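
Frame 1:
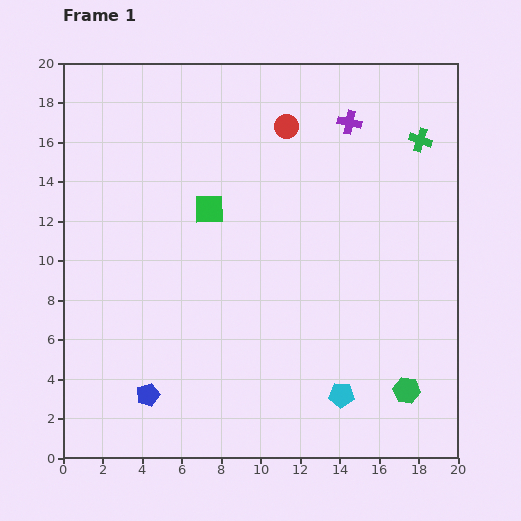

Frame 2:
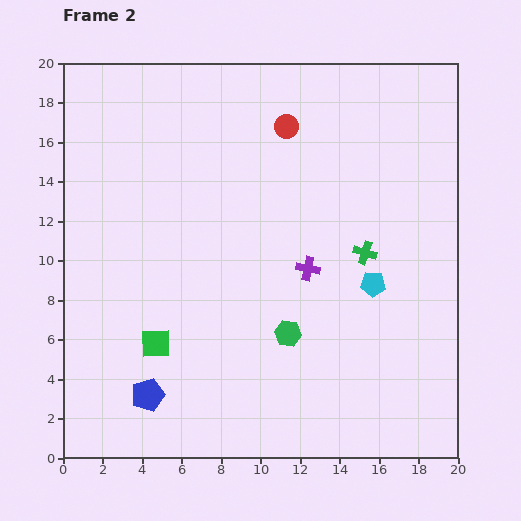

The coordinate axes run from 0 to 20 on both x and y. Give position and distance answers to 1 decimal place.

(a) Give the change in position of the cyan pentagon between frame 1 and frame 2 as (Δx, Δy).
(1.6, 5.6)

The cyan pentagon was at (14.1, 3.2) in frame 1 and (15.7, 8.8) in frame 2.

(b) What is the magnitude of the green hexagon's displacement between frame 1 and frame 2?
6.7

The green hexagon moved from (17.4, 3.4) to (11.4, 6.3), a distance of √(6.0² + 2.9²) ≈ 6.7.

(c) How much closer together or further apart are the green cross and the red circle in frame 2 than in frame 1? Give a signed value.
+0.7

Distance in frame 1: 6.8. Distance in frame 2: 7.5.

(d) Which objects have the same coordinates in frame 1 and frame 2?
the blue pentagon, the red circle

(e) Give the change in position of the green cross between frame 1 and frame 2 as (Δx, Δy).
(-2.8, -5.7)

The green cross was at (18.1, 16.1) in frame 1 and (15.3, 10.4) in frame 2.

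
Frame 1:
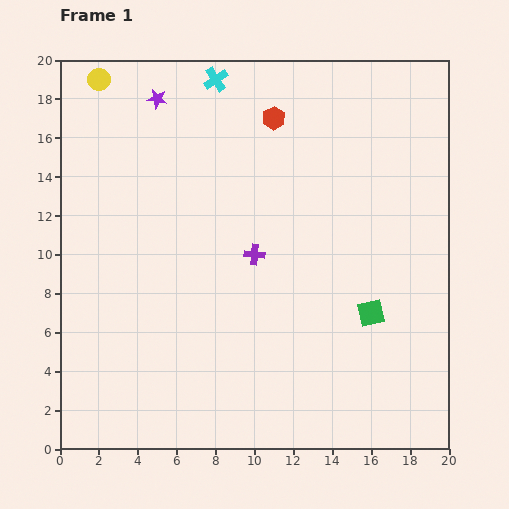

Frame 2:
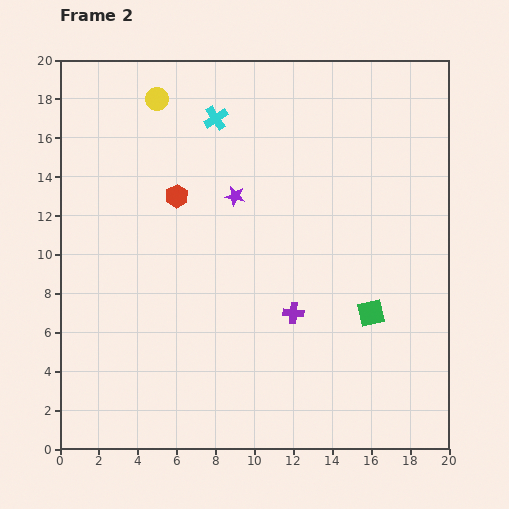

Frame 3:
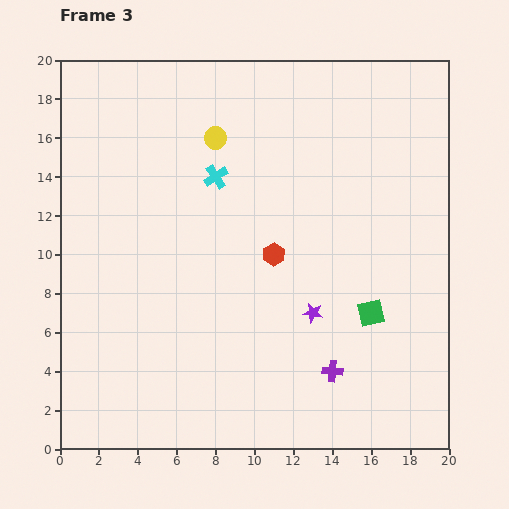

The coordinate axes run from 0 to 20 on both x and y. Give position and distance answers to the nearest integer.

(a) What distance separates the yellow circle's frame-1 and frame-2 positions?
3

The yellow circle moved from (2, 19) to (5, 18), a distance of √(3² + 1²) ≈ 3.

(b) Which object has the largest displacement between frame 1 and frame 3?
the purple star

(moved 14; next 7)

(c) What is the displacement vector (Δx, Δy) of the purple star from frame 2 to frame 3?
(4, -6)

The purple star was at (9, 13) in frame 2 and (13, 7) in frame 3.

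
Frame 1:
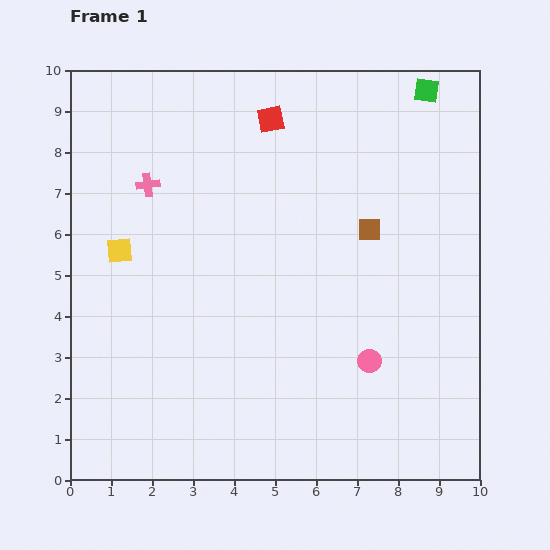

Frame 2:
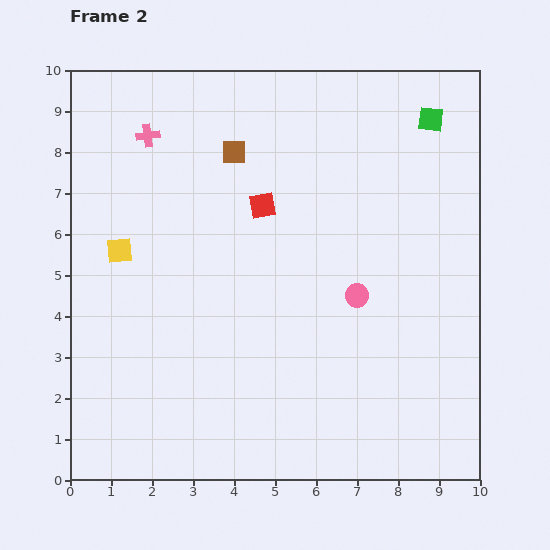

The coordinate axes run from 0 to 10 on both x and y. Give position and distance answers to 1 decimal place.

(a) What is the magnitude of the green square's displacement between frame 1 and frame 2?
0.7

The green square moved from (8.7, 9.5) to (8.8, 8.8), a distance of √(0.1² + 0.7²) ≈ 0.7.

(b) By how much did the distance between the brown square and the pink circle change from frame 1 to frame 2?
+1.4

Distance in frame 1: 3.2. Distance in frame 2: 4.6.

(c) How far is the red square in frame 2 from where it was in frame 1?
2.1

The red square moved from (4.9, 8.8) to (4.7, 6.7), a distance of √(0.2² + 2.1²) ≈ 2.1.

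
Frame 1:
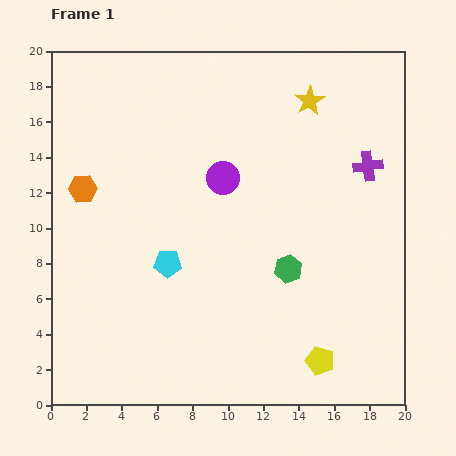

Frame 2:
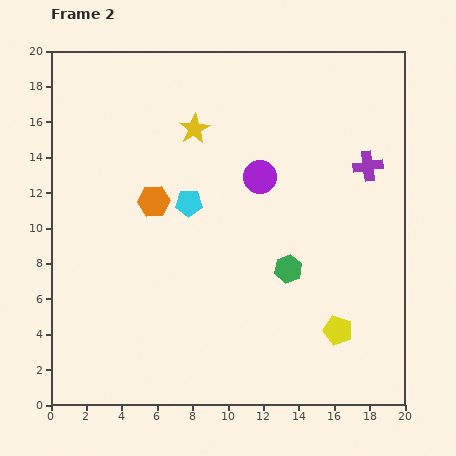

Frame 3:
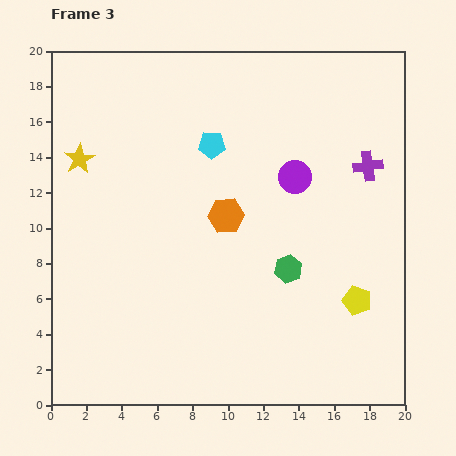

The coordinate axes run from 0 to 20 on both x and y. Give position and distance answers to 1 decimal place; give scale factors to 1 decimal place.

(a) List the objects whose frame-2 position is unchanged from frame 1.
the green hexagon, the purple cross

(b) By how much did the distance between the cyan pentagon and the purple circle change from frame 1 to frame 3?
-0.7

Distance in frame 1: 5.7. Distance in frame 3: 5.0.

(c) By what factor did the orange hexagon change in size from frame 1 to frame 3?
1.3×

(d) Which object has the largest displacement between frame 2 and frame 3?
the yellow star

(moved 6.7; next 4.2)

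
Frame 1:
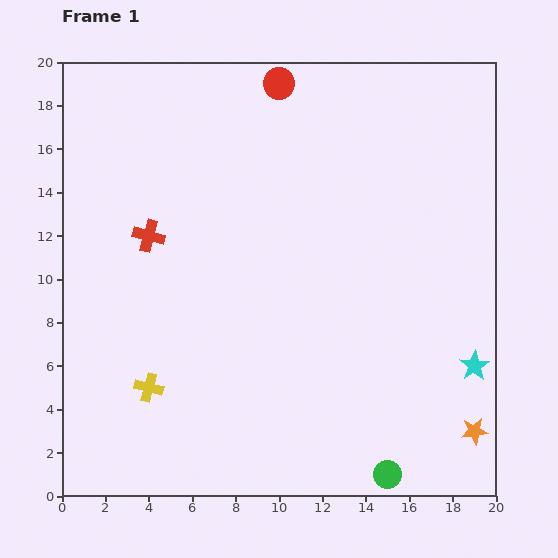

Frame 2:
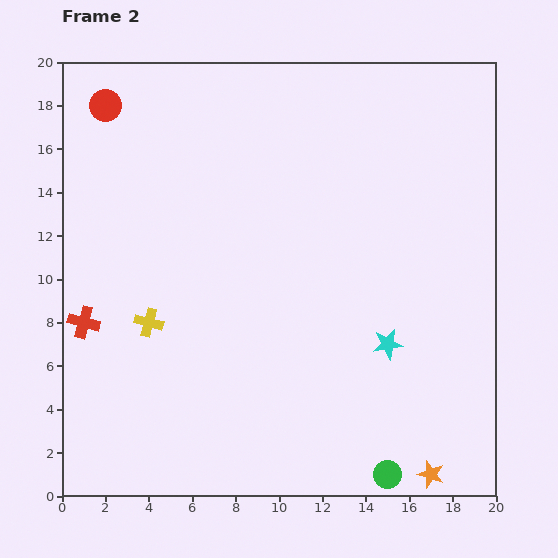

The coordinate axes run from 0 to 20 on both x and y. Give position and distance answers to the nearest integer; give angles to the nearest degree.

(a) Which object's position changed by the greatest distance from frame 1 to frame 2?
the red circle

(moved 8; next 5)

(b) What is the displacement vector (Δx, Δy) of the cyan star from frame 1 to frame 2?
(-4, 1)

The cyan star was at (19, 6) in frame 1 and (15, 7) in frame 2.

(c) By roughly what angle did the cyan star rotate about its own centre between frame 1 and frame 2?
24° clockwise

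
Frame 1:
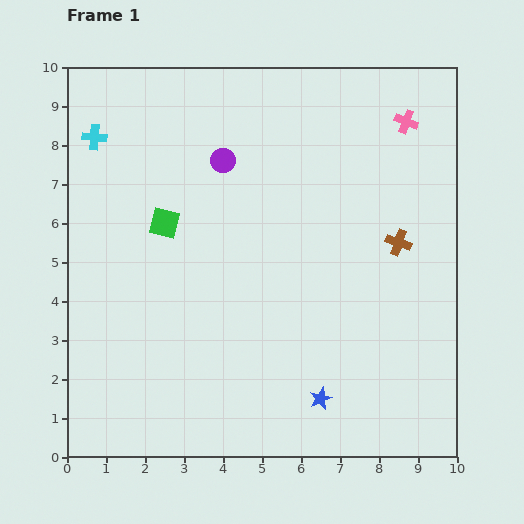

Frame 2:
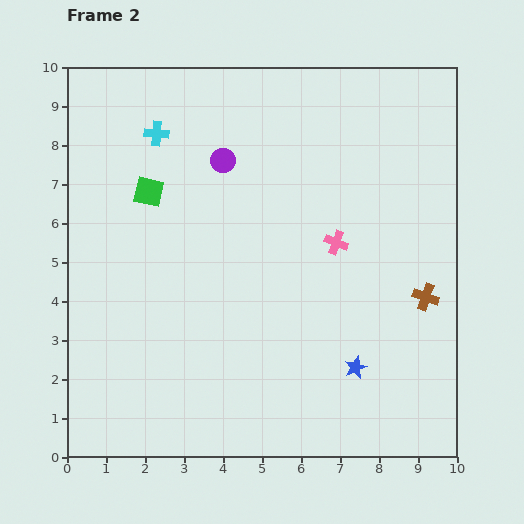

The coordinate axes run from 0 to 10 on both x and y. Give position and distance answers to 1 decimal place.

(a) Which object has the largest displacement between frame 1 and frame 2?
the pink cross

(moved 3.6; next 1.6)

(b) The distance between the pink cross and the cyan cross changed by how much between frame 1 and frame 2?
-2.6

Distance in frame 1: 8.0. Distance in frame 2: 5.4.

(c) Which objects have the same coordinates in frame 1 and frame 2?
the purple circle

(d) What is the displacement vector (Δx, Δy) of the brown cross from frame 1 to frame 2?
(0.7, -1.4)

The brown cross was at (8.5, 5.5) in frame 1 and (9.2, 4.1) in frame 2.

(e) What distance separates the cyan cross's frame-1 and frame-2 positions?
1.6

The cyan cross moved from (0.7, 8.2) to (2.3, 8.3), a distance of √(1.6² + 0.1²) ≈ 1.6.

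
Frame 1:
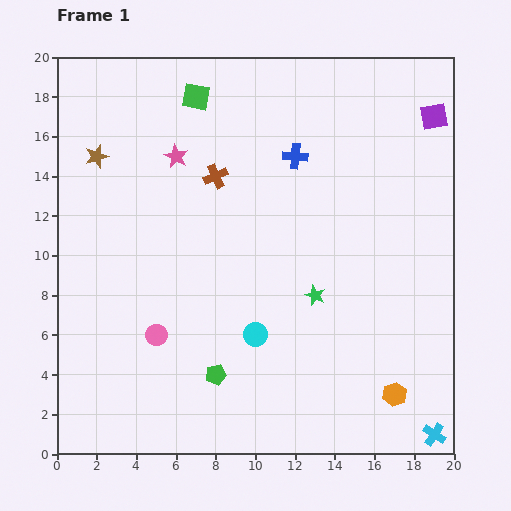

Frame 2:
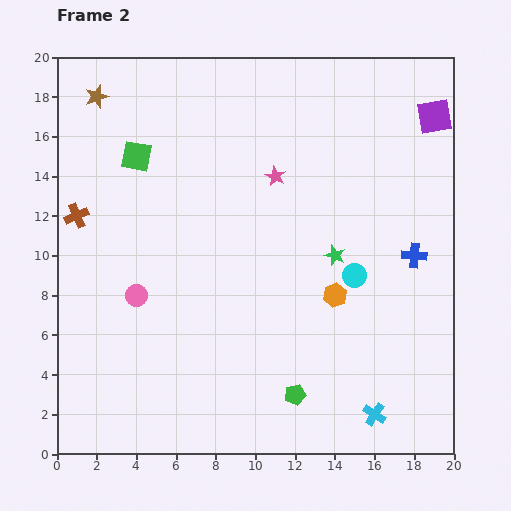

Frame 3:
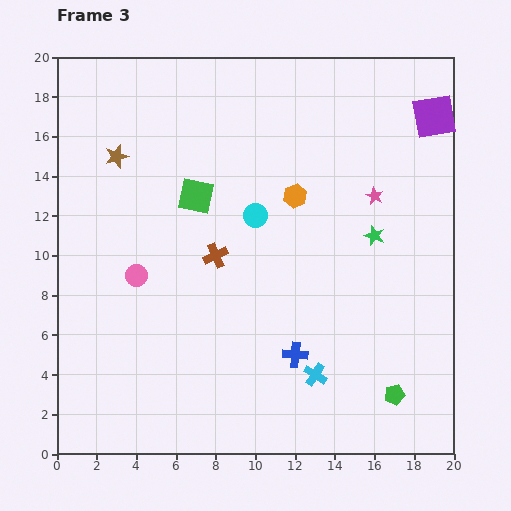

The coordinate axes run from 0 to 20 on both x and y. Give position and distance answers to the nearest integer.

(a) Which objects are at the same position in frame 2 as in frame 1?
the purple square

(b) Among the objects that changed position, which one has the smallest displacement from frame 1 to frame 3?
the brown star

(moved 1)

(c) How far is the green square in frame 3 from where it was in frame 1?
5

The green square moved from (7, 18) to (7, 13), a distance of √(0² + 5²) ≈ 5.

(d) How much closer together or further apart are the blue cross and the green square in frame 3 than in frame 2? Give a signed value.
-6

Distance in frame 2: 15. Distance in frame 3: 9.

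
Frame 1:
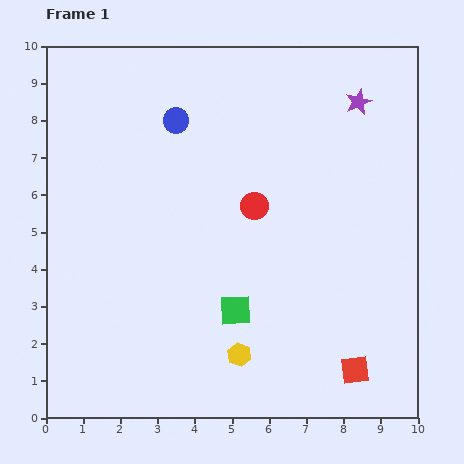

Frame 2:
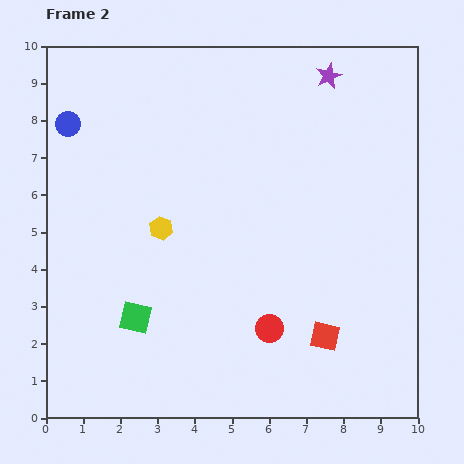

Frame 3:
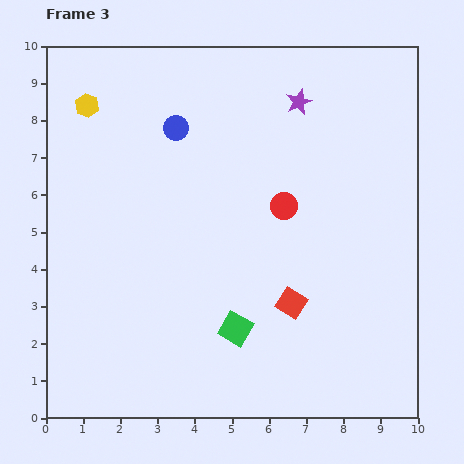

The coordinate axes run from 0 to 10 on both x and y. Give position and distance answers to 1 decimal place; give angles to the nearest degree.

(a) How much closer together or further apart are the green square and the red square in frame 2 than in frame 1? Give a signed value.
+1.5

Distance in frame 1: 3.6. Distance in frame 2: 5.1.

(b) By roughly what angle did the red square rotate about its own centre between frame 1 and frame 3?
40° clockwise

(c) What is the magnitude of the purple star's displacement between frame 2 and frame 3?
1.1

The purple star moved from (7.6, 9.2) to (6.8, 8.5), a distance of √(0.8² + 0.7²) ≈ 1.1.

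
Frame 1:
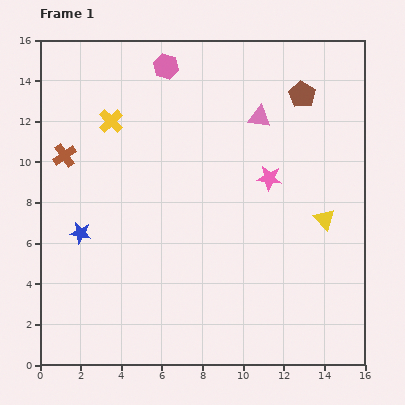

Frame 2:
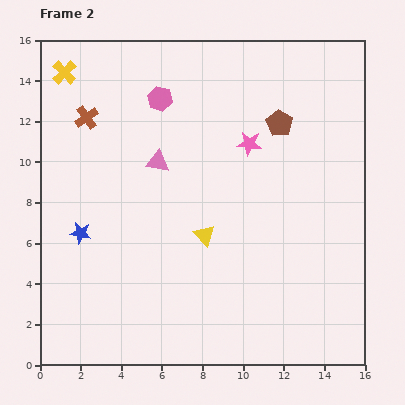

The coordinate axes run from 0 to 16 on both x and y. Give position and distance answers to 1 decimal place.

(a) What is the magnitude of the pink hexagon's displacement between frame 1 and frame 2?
1.6

The pink hexagon moved from (6.2, 14.7) to (5.9, 13.1), a distance of √(0.3² + 1.6²) ≈ 1.6.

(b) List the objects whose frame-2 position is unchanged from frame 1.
the blue star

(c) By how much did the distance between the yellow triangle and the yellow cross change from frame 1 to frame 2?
-0.9

Distance in frame 1: 11.5. Distance in frame 2: 10.6.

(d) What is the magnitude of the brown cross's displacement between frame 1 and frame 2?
2.2

The brown cross moved from (1.2, 10.3) to (2.3, 12.2), a distance of √(1.1² + 1.9²) ≈ 2.2.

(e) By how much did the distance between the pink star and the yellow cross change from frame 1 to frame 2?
+1.4

Distance in frame 1: 8.3. Distance in frame 2: 9.7.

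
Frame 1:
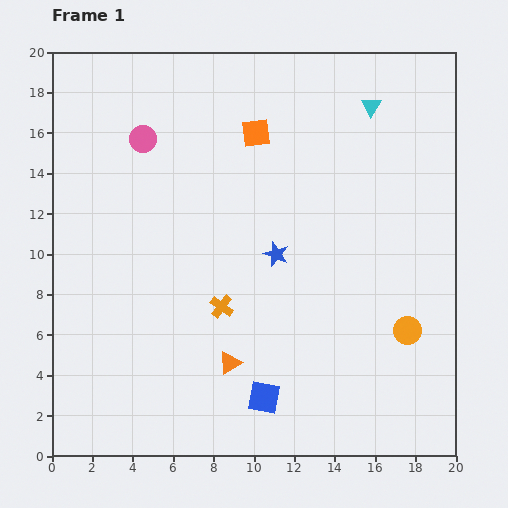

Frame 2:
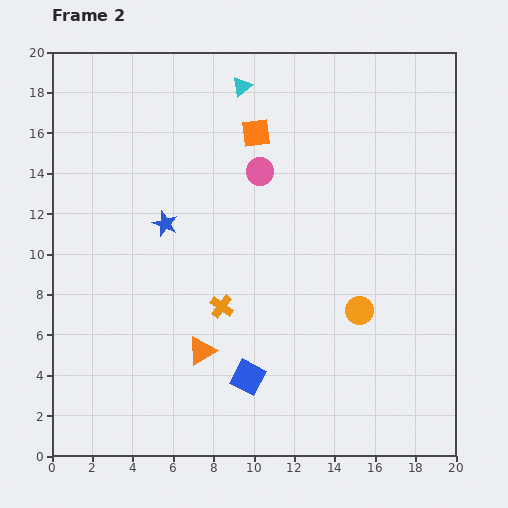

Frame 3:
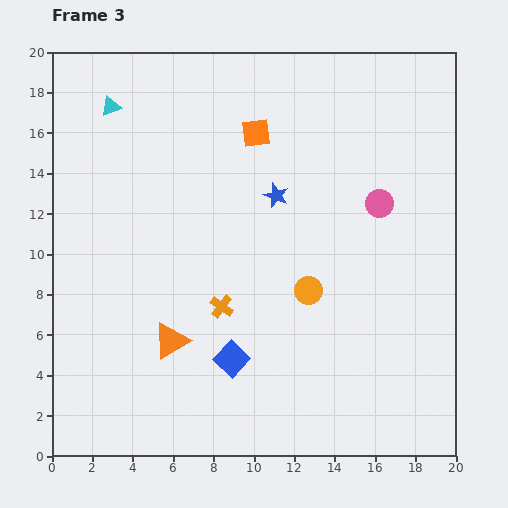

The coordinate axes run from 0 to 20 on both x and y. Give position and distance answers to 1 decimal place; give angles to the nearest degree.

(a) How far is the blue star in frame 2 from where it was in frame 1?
5.7

The blue star moved from (11.1, 10.0) to (5.6, 11.5), a distance of √(5.5² + 1.5²) ≈ 5.7.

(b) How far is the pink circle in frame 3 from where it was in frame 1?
12.1

The pink circle moved from (4.5, 15.7) to (16.2, 12.5), a distance of √(11.7² + 3.2²) ≈ 12.1.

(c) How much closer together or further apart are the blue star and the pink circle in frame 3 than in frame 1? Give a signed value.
-3.6

Distance in frame 1: 8.7. Distance in frame 3: 5.1.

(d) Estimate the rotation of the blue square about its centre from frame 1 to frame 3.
34° clockwise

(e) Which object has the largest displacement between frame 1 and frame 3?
the cyan triangle

(moved 12.9; next 12.1)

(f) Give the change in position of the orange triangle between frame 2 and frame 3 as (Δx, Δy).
(-1.5, 0.5)

The orange triangle was at (7.4, 5.2) in frame 2 and (5.9, 5.7) in frame 3.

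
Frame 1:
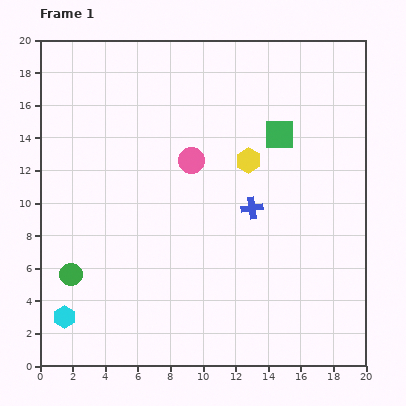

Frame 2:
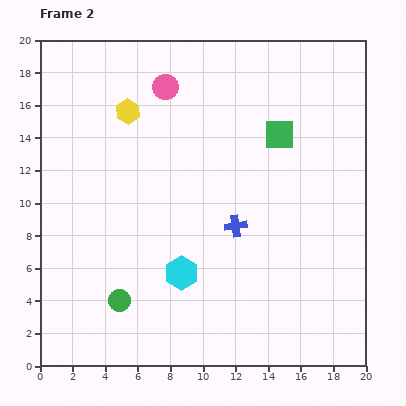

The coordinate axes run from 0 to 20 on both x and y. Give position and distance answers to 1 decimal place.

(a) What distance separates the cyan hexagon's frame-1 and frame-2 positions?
7.7

The cyan hexagon moved from (1.5, 3.0) to (8.7, 5.7), a distance of √(7.2² + 2.7²) ≈ 7.7.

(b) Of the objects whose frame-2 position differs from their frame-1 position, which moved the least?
the blue cross

(moved 1.5)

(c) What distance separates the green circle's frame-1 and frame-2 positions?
3.4

The green circle moved from (1.9, 5.6) to (4.9, 4.0), a distance of √(3.0² + 1.6²) ≈ 3.4.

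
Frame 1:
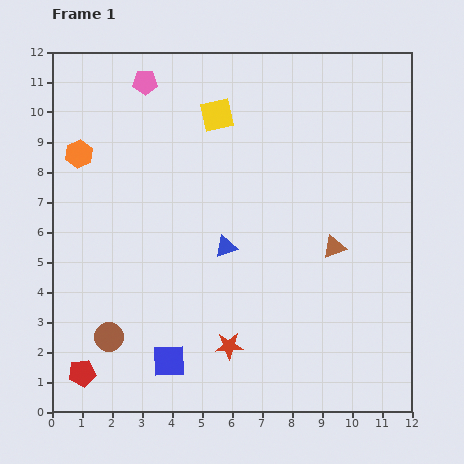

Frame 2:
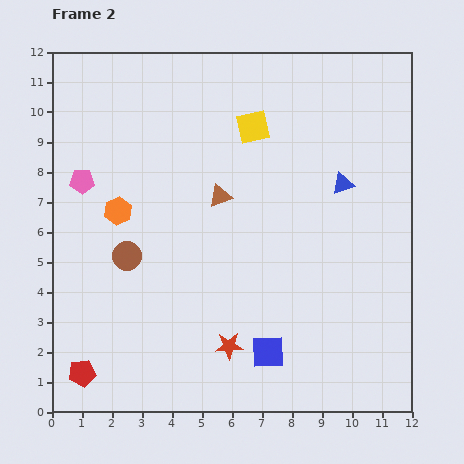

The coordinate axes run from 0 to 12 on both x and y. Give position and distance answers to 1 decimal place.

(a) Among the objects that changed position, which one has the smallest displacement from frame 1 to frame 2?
the yellow square

(moved 1.3)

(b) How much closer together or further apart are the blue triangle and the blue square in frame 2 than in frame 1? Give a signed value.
+1.9

Distance in frame 1: 4.2. Distance in frame 2: 6.1.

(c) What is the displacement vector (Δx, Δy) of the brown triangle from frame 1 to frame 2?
(-3.8, 1.7)

The brown triangle was at (9.4, 5.5) in frame 1 and (5.6, 7.2) in frame 2.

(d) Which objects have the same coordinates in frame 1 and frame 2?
the red star, the red pentagon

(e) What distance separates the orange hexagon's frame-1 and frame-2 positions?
2.3

The orange hexagon moved from (0.9, 8.6) to (2.2, 6.7), a distance of √(1.3² + 1.9²) ≈ 2.3.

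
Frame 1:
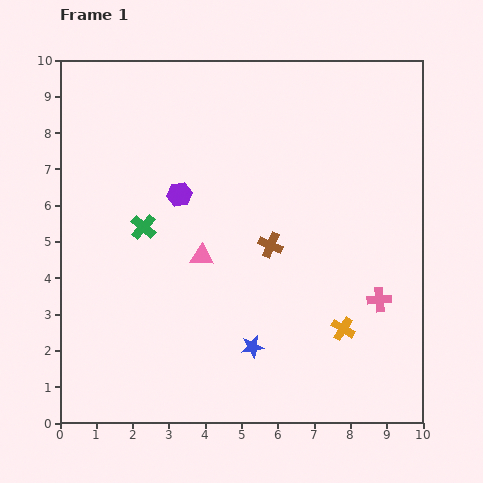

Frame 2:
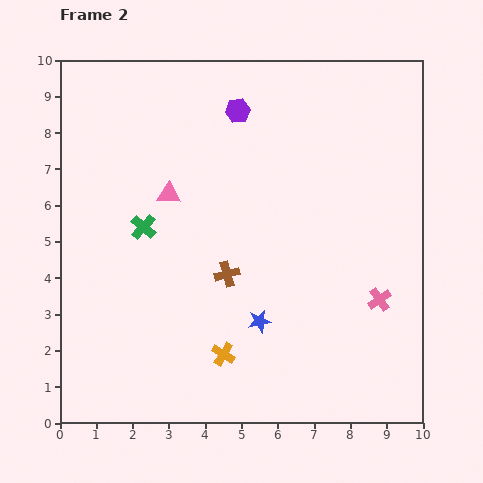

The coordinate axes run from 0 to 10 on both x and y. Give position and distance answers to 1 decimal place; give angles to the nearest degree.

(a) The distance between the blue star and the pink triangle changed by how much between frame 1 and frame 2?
+1.4

Distance in frame 1: 2.9. Distance in frame 2: 4.3.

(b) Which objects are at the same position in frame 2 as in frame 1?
the pink cross, the green cross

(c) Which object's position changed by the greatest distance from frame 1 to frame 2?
the orange cross

(moved 3.4; next 2.8)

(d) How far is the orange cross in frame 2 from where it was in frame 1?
3.4

The orange cross moved from (7.8, 2.6) to (4.5, 1.9), a distance of √(3.3² + 0.7²) ≈ 3.4.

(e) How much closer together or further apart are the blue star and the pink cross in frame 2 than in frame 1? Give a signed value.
-0.3

Distance in frame 1: 3.7. Distance in frame 2: 3.4.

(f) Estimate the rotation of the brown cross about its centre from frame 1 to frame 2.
39° counter-clockwise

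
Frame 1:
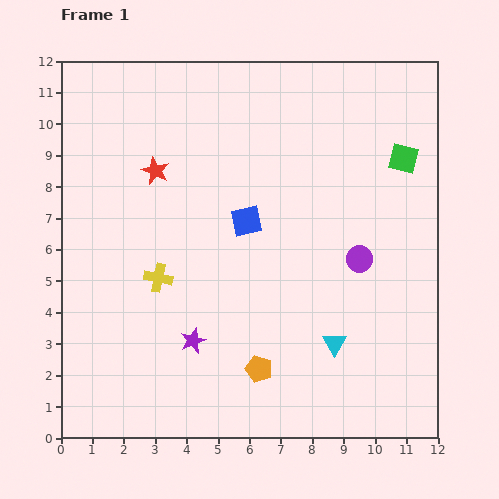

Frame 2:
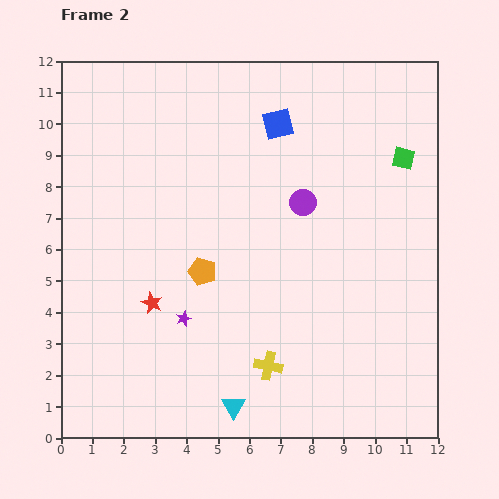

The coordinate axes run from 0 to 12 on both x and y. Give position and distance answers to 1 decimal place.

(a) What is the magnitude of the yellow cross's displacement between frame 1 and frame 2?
4.5

The yellow cross moved from (3.1, 5.1) to (6.6, 2.3), a distance of √(3.5² + 2.8²) ≈ 4.5.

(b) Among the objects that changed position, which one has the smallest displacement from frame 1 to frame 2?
the purple star

(moved 0.8)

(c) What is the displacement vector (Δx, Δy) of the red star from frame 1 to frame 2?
(-0.1, -4.2)

The red star was at (3.0, 8.5) in frame 1 and (2.9, 4.3) in frame 2.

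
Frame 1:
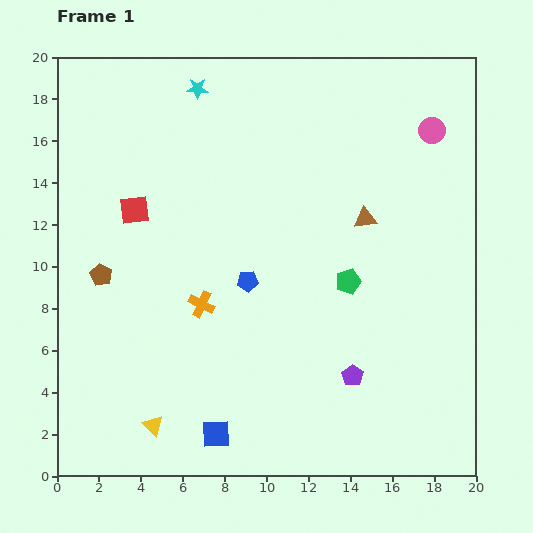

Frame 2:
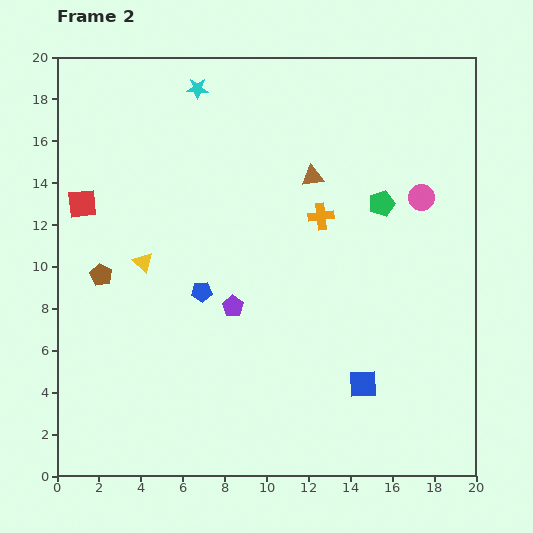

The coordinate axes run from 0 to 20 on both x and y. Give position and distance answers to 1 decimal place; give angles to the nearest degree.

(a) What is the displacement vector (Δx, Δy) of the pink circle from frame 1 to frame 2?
(-0.5, -3.2)

The pink circle was at (17.9, 16.5) in frame 1 and (17.4, 13.3) in frame 2.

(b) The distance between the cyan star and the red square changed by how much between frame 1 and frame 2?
+1.3

Distance in frame 1: 6.5. Distance in frame 2: 7.8.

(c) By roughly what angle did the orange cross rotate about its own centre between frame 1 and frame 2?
33° counter-clockwise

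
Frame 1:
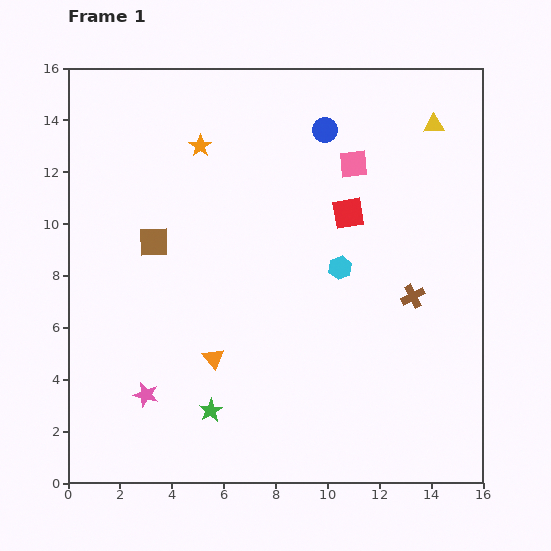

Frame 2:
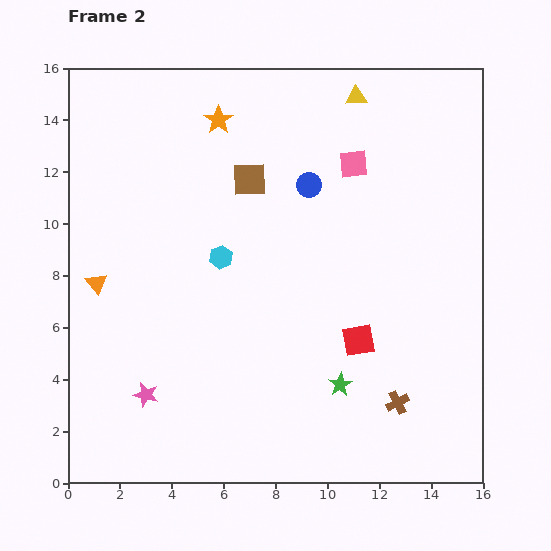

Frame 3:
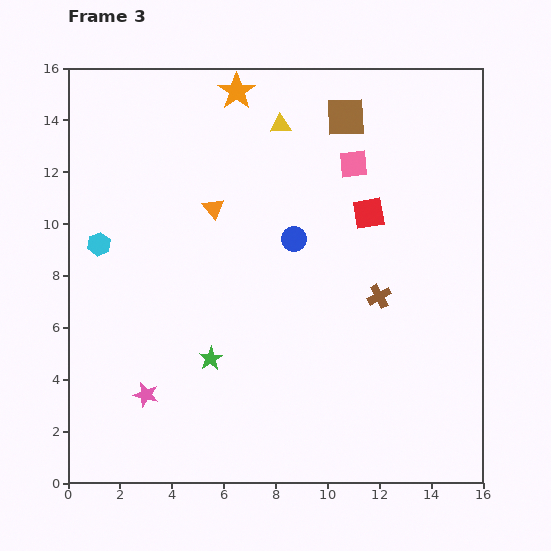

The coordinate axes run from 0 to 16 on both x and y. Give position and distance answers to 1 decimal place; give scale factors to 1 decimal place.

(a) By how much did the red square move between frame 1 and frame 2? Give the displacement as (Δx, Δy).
(0.4, -4.9)

The red square was at (10.8, 10.4) in frame 1 and (11.2, 5.5) in frame 2.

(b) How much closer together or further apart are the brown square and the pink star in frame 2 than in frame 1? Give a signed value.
+3.3

Distance in frame 1: 5.9. Distance in frame 2: 9.2.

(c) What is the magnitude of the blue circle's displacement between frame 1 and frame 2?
2.2

The blue circle moved from (9.9, 13.6) to (9.3, 11.5), a distance of √(0.6² + 2.1²) ≈ 2.2.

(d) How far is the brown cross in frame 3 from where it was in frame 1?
1.3

The brown cross moved from (13.3, 7.2) to (12.0, 7.2), a distance of √(1.3² + 0.0²) ≈ 1.3.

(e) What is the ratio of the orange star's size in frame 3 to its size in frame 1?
1.6×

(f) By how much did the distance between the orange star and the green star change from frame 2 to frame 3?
-0.9

Distance in frame 2: 11.2. Distance in frame 3: 10.3.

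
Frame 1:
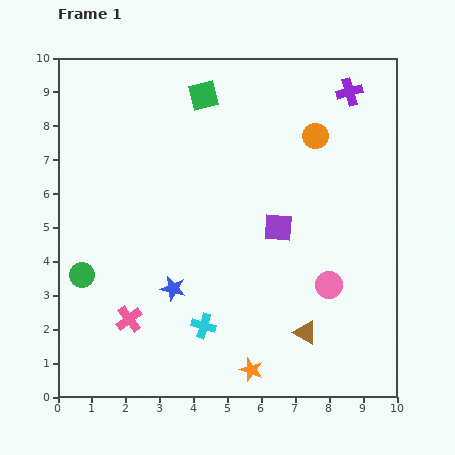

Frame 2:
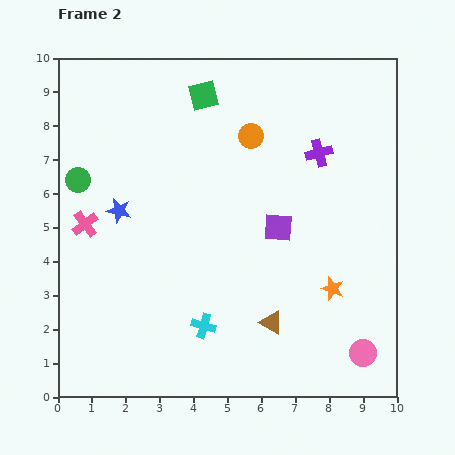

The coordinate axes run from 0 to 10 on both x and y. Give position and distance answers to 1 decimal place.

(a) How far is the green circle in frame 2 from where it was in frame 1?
2.8

The green circle moved from (0.7, 3.6) to (0.6, 6.4), a distance of √(0.1² + 2.8²) ≈ 2.8.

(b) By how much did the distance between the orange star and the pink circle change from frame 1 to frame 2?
-1.3

Distance in frame 1: 3.4. Distance in frame 2: 2.1.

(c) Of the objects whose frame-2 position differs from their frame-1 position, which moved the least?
the brown triangle

(moved 1.0)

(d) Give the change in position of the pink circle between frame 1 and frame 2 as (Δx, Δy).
(1.0, -2.0)

The pink circle was at (8.0, 3.3) in frame 1 and (9.0, 1.3) in frame 2.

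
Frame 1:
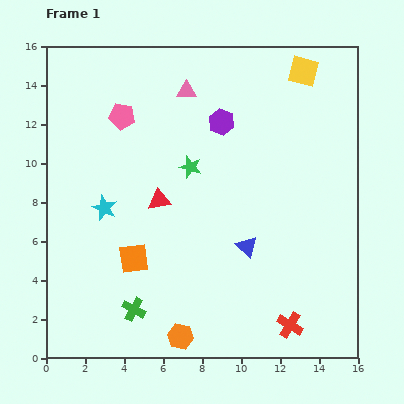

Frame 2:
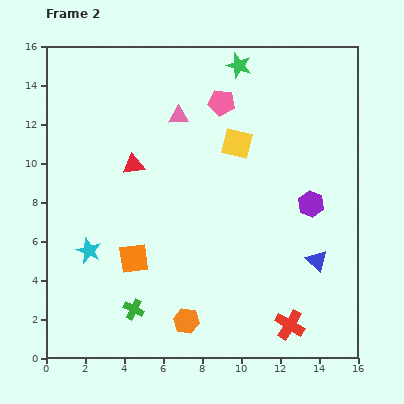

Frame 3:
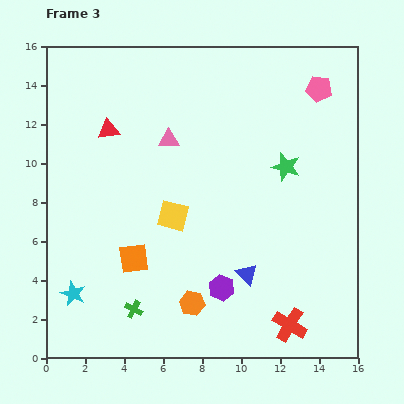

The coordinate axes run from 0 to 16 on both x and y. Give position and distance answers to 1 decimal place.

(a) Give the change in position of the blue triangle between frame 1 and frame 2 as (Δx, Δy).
(3.6, -0.7)

The blue triangle was at (10.3, 5.7) in frame 1 and (13.9, 5.0) in frame 2.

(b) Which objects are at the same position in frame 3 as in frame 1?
the green cross, the red cross, the orange square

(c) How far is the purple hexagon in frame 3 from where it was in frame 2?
6.3

The purple hexagon moved from (13.6, 7.9) to (9.0, 3.6), a distance of √(4.6² + 4.3²) ≈ 6.3.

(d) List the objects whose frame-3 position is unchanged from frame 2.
the green cross, the red cross, the orange square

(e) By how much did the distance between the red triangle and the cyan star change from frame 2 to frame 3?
+3.6

Distance in frame 2: 5.0. Distance in frame 3: 8.6.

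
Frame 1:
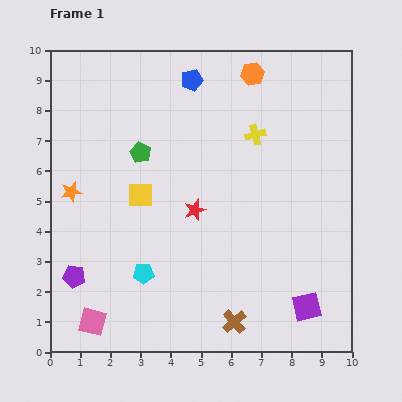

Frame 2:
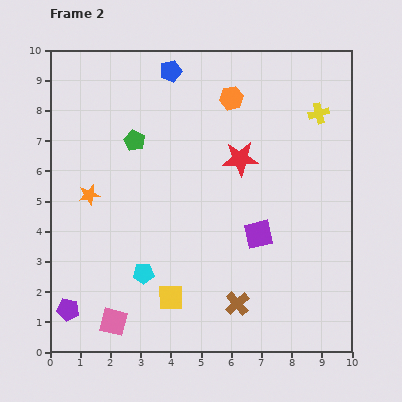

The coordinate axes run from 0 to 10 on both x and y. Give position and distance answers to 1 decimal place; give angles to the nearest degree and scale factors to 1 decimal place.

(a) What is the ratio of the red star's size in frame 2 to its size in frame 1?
1.7×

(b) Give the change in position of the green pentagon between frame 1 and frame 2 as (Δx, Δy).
(-0.2, 0.4)

The green pentagon was at (3.0, 6.6) in frame 1 and (2.8, 7.0) in frame 2.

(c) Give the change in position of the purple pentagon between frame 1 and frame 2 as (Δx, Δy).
(-0.2, -1.1)

The purple pentagon was at (0.8, 2.5) in frame 1 and (0.6, 1.4) in frame 2.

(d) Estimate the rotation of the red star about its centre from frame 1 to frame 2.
17° clockwise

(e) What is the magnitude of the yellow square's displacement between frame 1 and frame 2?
3.5

The yellow square moved from (3.0, 5.2) to (4.0, 1.8), a distance of √(1.0² + 3.4²) ≈ 3.5.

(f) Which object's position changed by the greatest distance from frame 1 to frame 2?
the yellow square

(moved 3.5; next 2.9)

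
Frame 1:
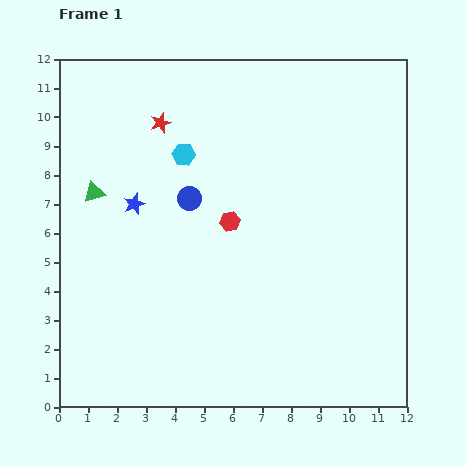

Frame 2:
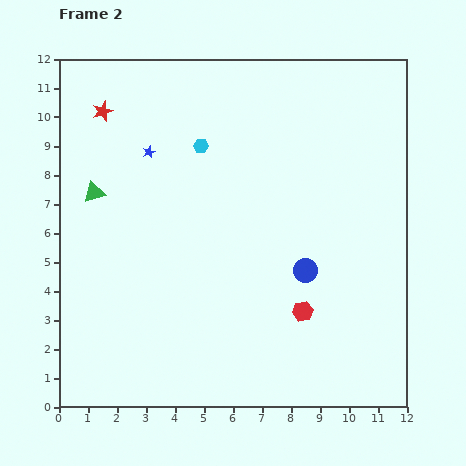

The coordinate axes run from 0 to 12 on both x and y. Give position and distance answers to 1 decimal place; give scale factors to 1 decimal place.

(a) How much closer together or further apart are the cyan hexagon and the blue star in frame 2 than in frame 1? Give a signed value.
-0.6

Distance in frame 1: 2.4. Distance in frame 2: 1.8.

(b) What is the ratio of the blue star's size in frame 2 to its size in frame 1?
0.6×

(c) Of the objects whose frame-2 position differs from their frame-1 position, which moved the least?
the cyan hexagon

(moved 0.7)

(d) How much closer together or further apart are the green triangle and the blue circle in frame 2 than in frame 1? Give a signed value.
+4.5

Distance in frame 1: 3.3. Distance in frame 2: 7.8.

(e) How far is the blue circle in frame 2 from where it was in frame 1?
4.7

The blue circle moved from (4.5, 7.2) to (8.5, 4.7), a distance of √(4.0² + 2.5²) ≈ 4.7.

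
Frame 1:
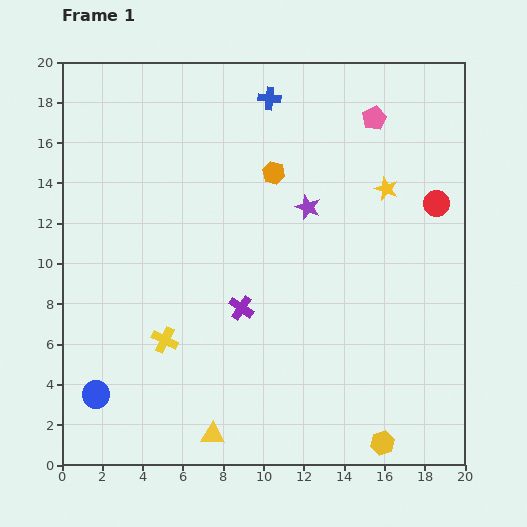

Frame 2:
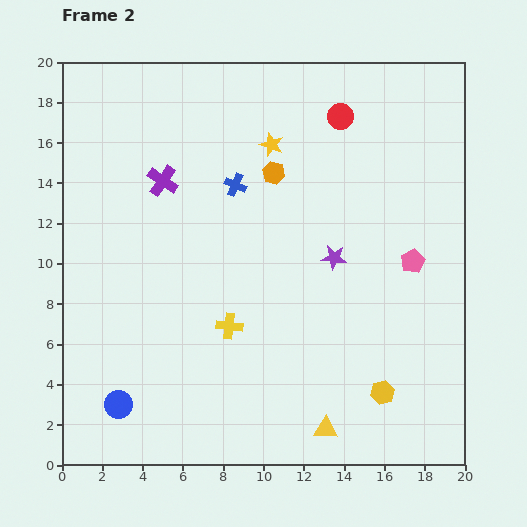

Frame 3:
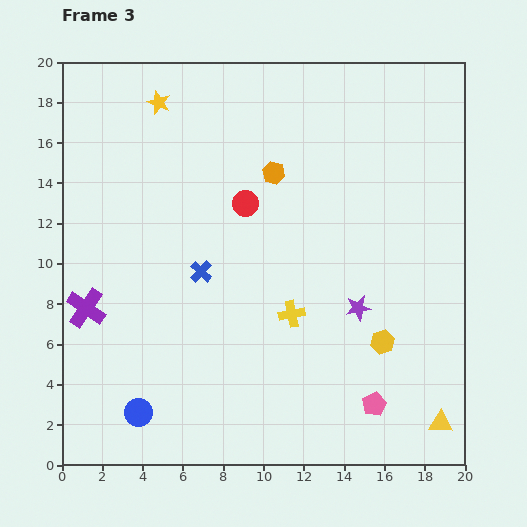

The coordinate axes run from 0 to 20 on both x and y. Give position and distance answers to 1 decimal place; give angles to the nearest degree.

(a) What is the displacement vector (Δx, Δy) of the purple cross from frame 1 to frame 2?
(-3.9, 6.3)

The purple cross was at (8.9, 7.8) in frame 1 and (5.0, 14.1) in frame 2.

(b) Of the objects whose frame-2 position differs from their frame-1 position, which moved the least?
the blue circle

(moved 1.2)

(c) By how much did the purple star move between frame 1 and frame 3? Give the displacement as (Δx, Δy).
(2.5, -5.0)

The purple star was at (12.2, 12.8) in frame 1 and (14.7, 7.8) in frame 3.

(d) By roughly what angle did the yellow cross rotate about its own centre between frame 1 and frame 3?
37° counter-clockwise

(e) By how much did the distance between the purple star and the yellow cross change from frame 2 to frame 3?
-2.9

Distance in frame 2: 6.2. Distance in frame 3: 3.3.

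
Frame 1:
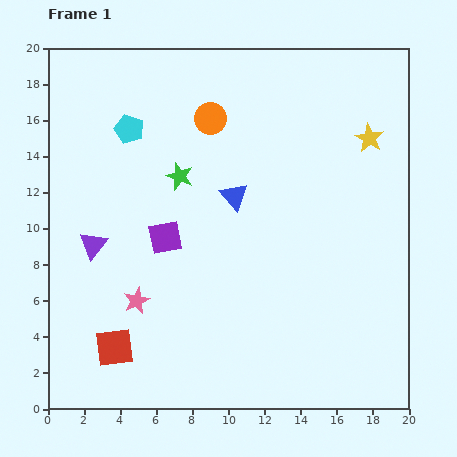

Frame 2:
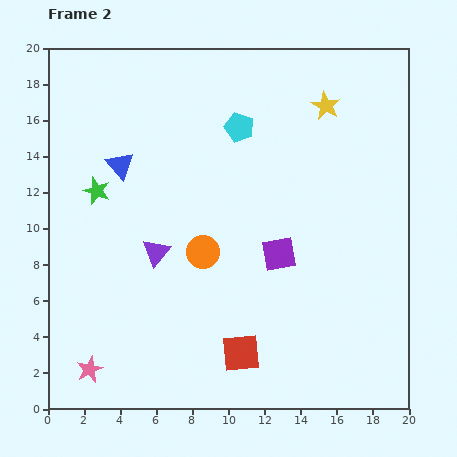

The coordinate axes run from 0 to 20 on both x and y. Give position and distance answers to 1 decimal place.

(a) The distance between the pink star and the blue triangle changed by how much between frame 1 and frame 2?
+3.5

Distance in frame 1: 7.9. Distance in frame 2: 11.4.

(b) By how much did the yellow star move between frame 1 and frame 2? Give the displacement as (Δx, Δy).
(-2.4, 1.8)

The yellow star was at (17.8, 15.0) in frame 1 and (15.4, 16.8) in frame 2.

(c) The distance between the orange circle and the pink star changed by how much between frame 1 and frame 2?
-1.8

Distance in frame 1: 10.9. Distance in frame 2: 9.1.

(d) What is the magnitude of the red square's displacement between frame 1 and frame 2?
7.0

The red square moved from (3.7, 3.4) to (10.7, 3.1), a distance of √(7.0² + 0.3²) ≈ 7.0.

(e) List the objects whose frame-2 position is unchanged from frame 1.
none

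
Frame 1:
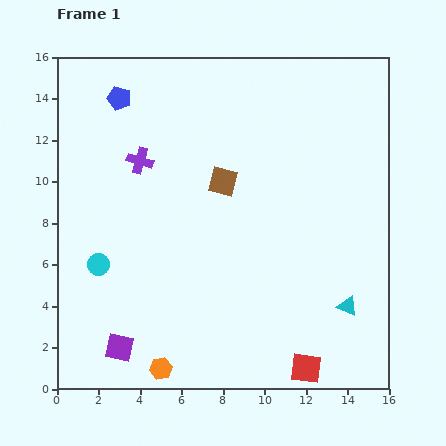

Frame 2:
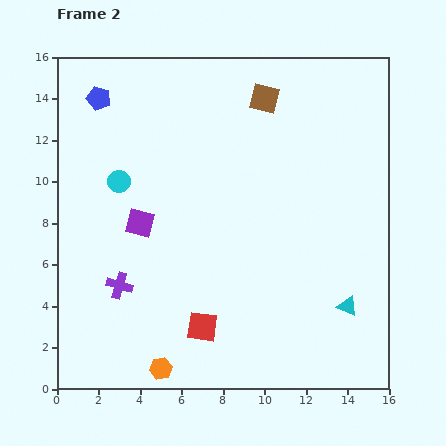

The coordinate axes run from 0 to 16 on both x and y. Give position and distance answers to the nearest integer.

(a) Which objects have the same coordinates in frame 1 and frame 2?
the cyan triangle, the orange hexagon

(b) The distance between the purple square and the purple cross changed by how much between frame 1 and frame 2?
-6

Distance in frame 1: 9. Distance in frame 2: 3.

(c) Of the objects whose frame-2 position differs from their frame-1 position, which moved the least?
the blue pentagon

(moved 1)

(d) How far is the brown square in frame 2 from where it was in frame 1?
4

The brown square moved from (8, 10) to (10, 14), a distance of √(2² + 4²) ≈ 4.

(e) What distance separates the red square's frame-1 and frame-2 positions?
5

The red square moved from (12, 1) to (7, 3), a distance of √(5² + 2²) ≈ 5.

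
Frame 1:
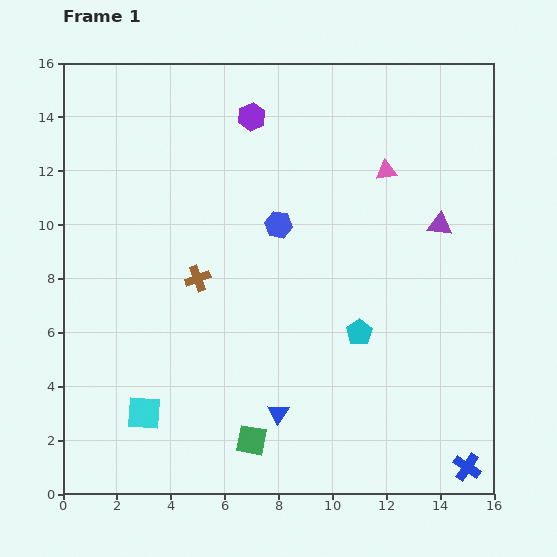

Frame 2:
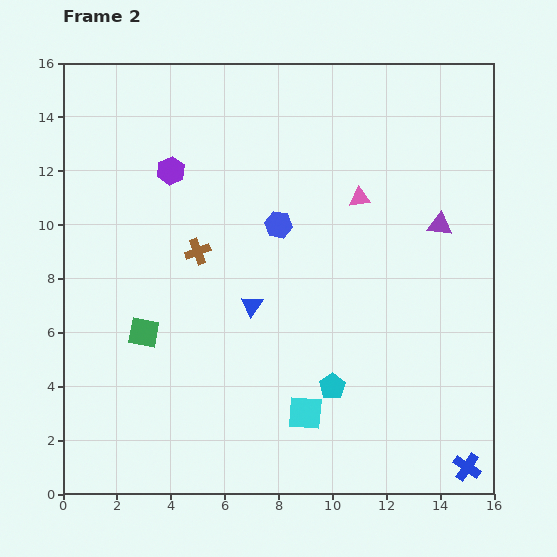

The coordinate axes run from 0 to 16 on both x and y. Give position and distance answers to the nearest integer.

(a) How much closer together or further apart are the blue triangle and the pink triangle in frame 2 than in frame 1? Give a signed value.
-4

Distance in frame 1: 10. Distance in frame 2: 6.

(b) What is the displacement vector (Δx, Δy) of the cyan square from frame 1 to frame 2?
(6, 0)

The cyan square was at (3, 3) in frame 1 and (9, 3) in frame 2.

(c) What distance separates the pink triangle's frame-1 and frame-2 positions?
1

The pink triangle moved from (12, 12) to (11, 11), a distance of √(1² + 1²) ≈ 1.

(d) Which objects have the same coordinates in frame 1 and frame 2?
the blue hexagon, the blue cross, the purple triangle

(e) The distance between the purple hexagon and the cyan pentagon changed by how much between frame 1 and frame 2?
+1

Distance in frame 1: 9. Distance in frame 2: 10.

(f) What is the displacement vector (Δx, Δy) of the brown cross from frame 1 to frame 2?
(0, 1)

The brown cross was at (5, 8) in frame 1 and (5, 9) in frame 2.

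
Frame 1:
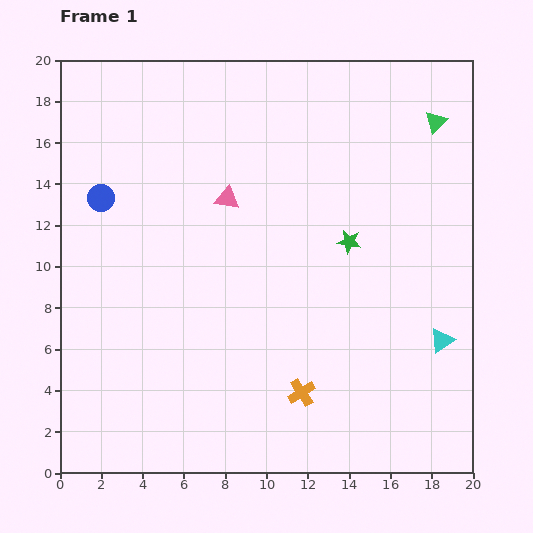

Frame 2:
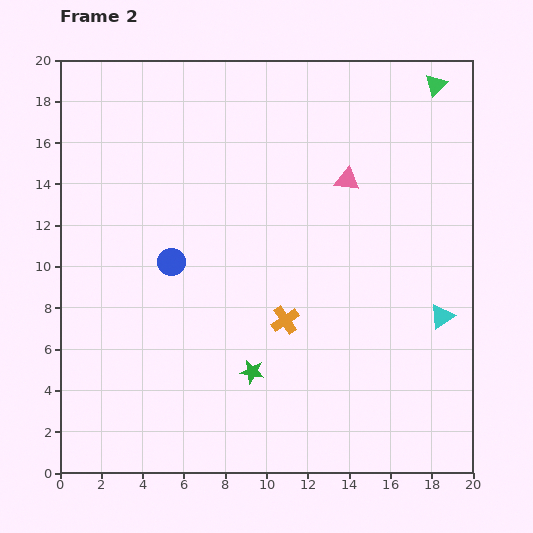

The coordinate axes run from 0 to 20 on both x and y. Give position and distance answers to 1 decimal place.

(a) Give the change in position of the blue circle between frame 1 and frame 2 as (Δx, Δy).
(3.4, -3.1)

The blue circle was at (2.0, 13.3) in frame 1 and (5.4, 10.2) in frame 2.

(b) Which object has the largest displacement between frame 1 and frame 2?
the green star

(moved 7.9; next 5.9)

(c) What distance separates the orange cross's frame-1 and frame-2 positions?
3.6

The orange cross moved from (11.7, 3.9) to (10.9, 7.4), a distance of √(0.8² + 3.5²) ≈ 3.6.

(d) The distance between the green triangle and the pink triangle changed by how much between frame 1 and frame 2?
-4.5

Distance in frame 1: 10.8. Distance in frame 2: 6.3.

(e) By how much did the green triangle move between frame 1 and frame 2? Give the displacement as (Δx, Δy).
(0.0, 1.8)

The green triangle was at (18.2, 17.0) in frame 1 and (18.2, 18.8) in frame 2.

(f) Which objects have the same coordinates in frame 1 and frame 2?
none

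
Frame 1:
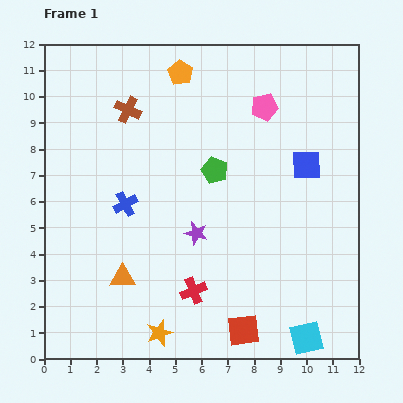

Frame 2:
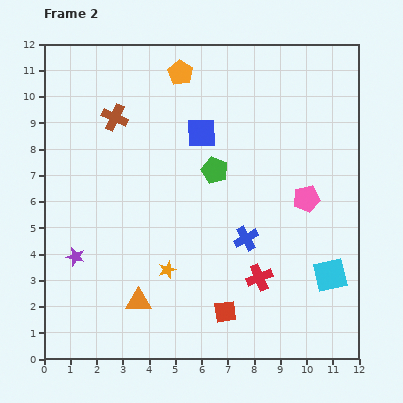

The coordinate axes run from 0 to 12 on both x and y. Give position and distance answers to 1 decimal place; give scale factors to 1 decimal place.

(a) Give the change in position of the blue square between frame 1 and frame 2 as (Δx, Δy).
(-4.0, 1.2)

The blue square was at (10.0, 7.4) in frame 1 and (6.0, 8.6) in frame 2.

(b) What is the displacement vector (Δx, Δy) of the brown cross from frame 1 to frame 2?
(-0.5, -0.3)

The brown cross was at (3.2, 9.5) in frame 1 and (2.7, 9.2) in frame 2.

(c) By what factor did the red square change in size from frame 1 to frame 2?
0.7×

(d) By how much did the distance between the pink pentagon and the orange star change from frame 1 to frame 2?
-3.6

Distance in frame 1: 9.5. Distance in frame 2: 5.9.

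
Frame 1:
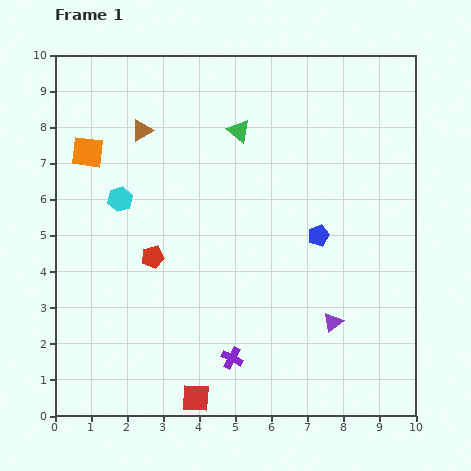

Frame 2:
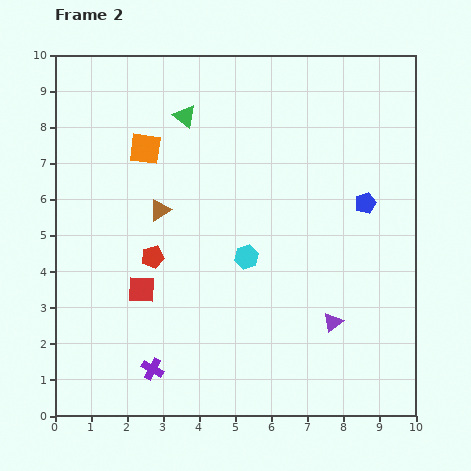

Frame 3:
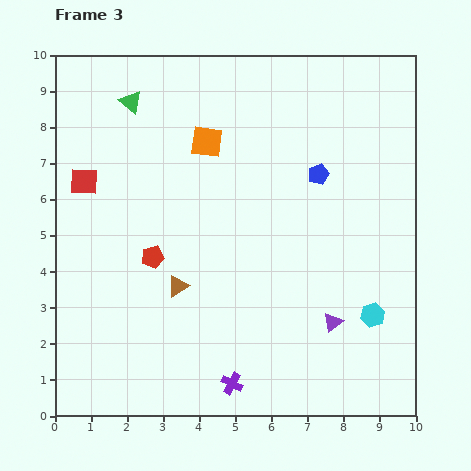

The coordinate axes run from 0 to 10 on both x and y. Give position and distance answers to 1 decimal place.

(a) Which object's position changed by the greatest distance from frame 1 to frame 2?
the cyan hexagon

(moved 3.8; next 3.4)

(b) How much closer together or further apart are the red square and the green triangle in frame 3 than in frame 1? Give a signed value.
-4.9

Distance in frame 1: 7.5. Distance in frame 3: 2.6.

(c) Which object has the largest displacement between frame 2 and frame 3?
the cyan hexagon

(moved 3.8; next 3.4)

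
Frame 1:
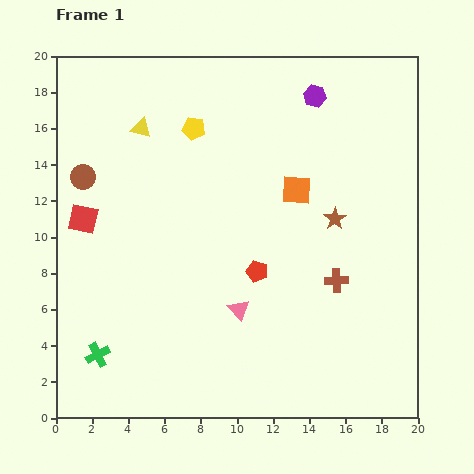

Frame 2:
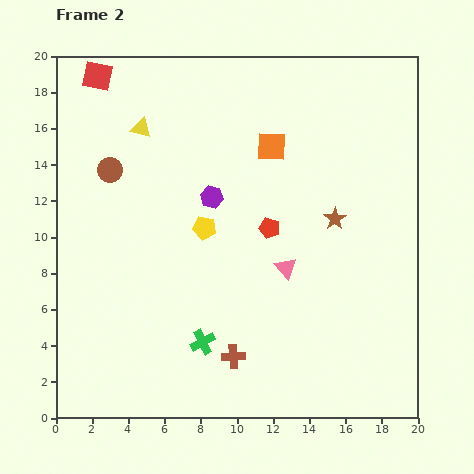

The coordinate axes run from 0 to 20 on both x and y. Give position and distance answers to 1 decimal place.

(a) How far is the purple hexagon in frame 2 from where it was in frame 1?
8.0

The purple hexagon moved from (14.3, 17.8) to (8.6, 12.2), a distance of √(5.7² + 5.6²) ≈ 8.0.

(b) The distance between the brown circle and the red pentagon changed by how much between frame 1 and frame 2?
-1.5

Distance in frame 1: 10.9. Distance in frame 2: 9.4.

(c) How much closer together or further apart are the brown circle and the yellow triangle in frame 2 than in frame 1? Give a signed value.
-1.3

Distance in frame 1: 4.2. Distance in frame 2: 2.9.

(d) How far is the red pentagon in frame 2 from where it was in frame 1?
2.5

The red pentagon moved from (11.1, 8.1) to (11.8, 10.5), a distance of √(0.7² + 2.4²) ≈ 2.5.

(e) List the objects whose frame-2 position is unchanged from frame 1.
the yellow triangle, the brown star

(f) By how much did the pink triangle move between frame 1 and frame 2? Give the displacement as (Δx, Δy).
(2.6, 2.3)

The pink triangle was at (10.1, 6.0) in frame 1 and (12.7, 8.3) in frame 2.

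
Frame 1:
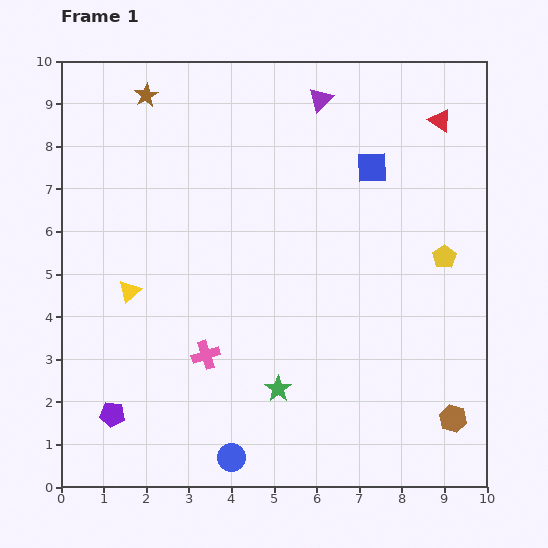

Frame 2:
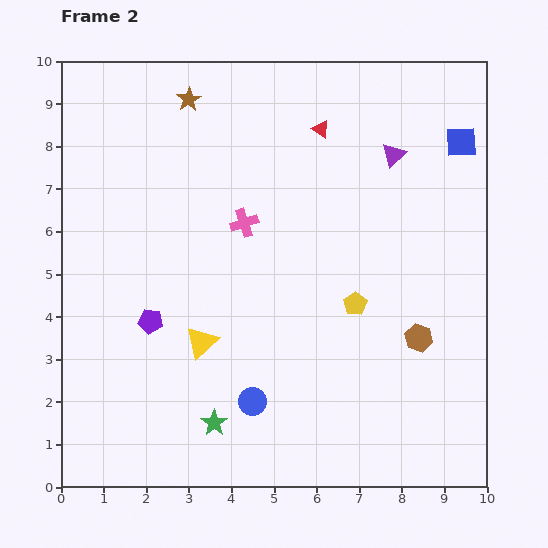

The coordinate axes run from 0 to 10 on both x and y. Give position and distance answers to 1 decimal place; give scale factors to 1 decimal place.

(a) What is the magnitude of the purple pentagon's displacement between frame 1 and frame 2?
2.4

The purple pentagon moved from (1.2, 1.7) to (2.1, 3.9), a distance of √(0.9² + 2.2²) ≈ 2.4.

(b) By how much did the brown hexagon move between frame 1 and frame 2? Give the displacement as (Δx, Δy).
(-0.8, 1.9)

The brown hexagon was at (9.2, 1.6) in frame 1 and (8.4, 3.5) in frame 2.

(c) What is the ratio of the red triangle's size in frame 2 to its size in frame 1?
0.8×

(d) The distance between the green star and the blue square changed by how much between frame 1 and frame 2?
+3.2

Distance in frame 1: 5.6. Distance in frame 2: 8.8.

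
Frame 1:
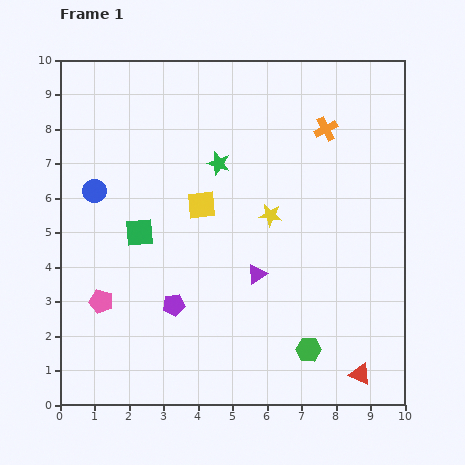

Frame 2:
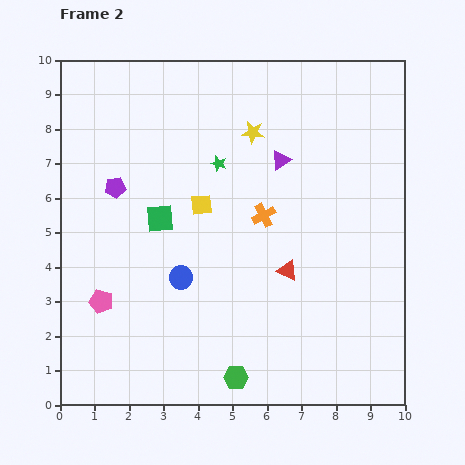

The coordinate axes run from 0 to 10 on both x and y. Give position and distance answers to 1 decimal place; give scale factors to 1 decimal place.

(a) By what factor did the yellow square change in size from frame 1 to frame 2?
0.7×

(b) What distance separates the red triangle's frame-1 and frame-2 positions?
3.7

The red triangle moved from (8.7, 0.9) to (6.6, 3.9), a distance of √(2.1² + 3.0²) ≈ 3.7.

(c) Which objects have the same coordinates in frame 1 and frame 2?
the pink pentagon, the green star, the yellow square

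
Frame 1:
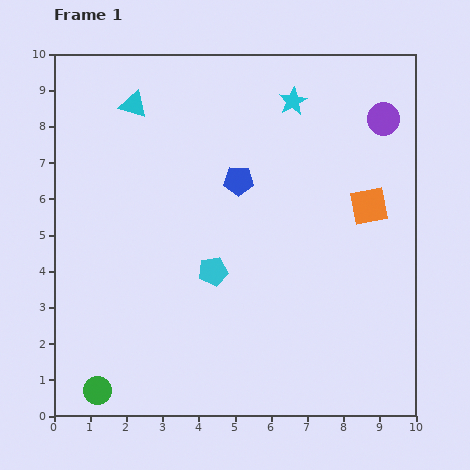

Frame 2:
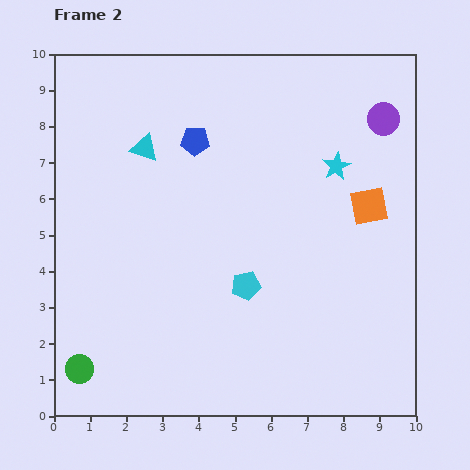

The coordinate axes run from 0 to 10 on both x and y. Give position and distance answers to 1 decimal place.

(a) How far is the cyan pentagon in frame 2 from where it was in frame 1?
1.0

The cyan pentagon moved from (4.4, 4.0) to (5.3, 3.6), a distance of √(0.9² + 0.4²) ≈ 1.0.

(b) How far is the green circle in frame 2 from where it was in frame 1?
0.8

The green circle moved from (1.2, 0.7) to (0.7, 1.3), a distance of √(0.5² + 0.6²) ≈ 0.8.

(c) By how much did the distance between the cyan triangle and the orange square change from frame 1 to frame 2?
-0.7

Distance in frame 1: 7.1. Distance in frame 2: 6.4.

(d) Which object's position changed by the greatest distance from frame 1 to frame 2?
the cyan star

(moved 2.2; next 1.6)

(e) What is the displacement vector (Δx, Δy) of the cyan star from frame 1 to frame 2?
(1.2, -1.8)

The cyan star was at (6.6, 8.7) in frame 1 and (7.8, 6.9) in frame 2.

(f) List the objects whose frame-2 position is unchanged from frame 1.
the purple circle, the orange square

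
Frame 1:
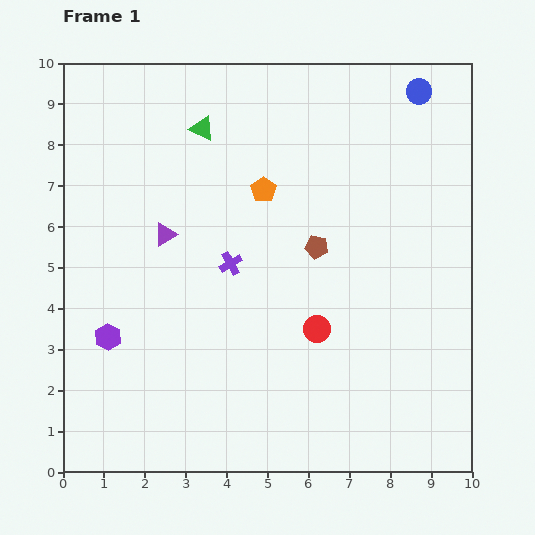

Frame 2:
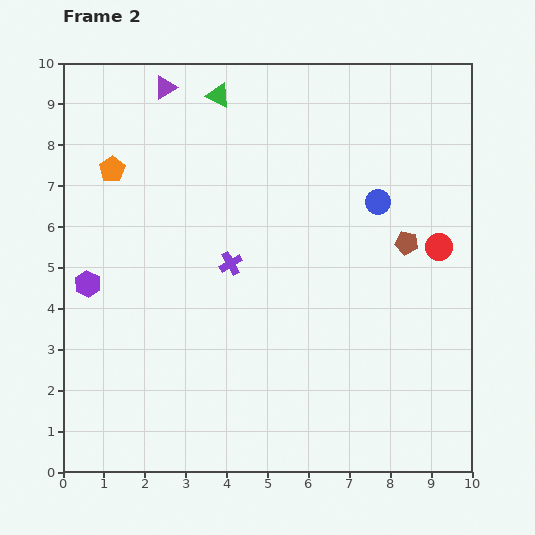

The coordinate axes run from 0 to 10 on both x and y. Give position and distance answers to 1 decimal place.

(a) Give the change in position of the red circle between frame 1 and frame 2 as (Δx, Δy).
(3.0, 2.0)

The red circle was at (6.2, 3.5) in frame 1 and (9.2, 5.5) in frame 2.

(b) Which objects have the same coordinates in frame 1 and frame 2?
the purple cross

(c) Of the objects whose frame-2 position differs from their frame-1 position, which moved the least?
the green triangle

(moved 0.9)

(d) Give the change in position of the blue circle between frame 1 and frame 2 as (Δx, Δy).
(-1.0, -2.7)

The blue circle was at (8.7, 9.3) in frame 1 and (7.7, 6.6) in frame 2.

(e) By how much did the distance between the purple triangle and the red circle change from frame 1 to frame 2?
+3.4

Distance in frame 1: 4.4. Distance in frame 2: 7.8.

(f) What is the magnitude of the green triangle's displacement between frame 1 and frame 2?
0.9

The green triangle moved from (3.4, 8.4) to (3.8, 9.2), a distance of √(0.4² + 0.8²) ≈ 0.9.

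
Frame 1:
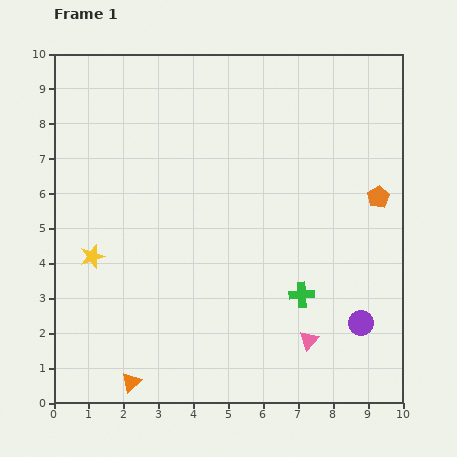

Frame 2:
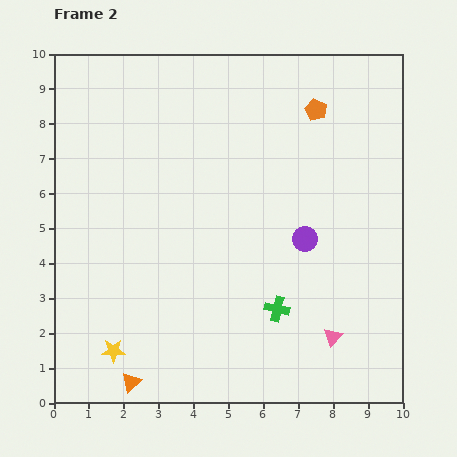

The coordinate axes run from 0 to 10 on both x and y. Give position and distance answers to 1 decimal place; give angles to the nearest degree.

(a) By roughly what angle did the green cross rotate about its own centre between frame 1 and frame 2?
17° clockwise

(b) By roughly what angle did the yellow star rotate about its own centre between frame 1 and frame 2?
17° clockwise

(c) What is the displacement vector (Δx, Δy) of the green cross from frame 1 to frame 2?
(-0.7, -0.4)

The green cross was at (7.1, 3.1) in frame 1 and (6.4, 2.7) in frame 2.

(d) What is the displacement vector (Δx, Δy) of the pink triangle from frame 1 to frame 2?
(0.7, 0.1)

The pink triangle was at (7.3, 1.8) in frame 1 and (8.0, 1.9) in frame 2.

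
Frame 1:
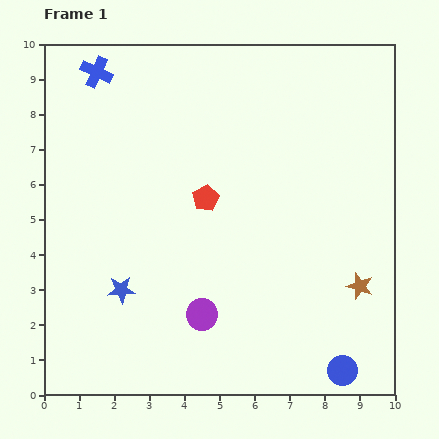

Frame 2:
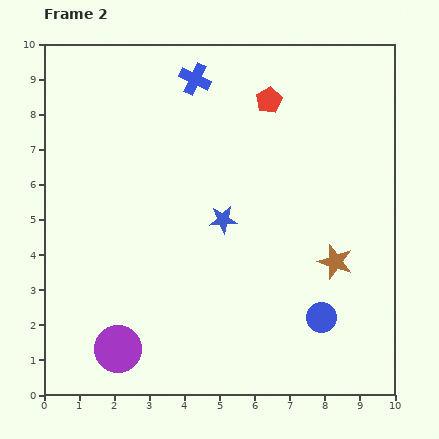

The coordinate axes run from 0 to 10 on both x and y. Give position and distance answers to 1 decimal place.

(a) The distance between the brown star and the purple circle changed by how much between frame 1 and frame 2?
+2.1

Distance in frame 1: 4.6. Distance in frame 2: 6.7.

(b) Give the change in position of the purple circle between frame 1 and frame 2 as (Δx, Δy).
(-2.4, -1.0)

The purple circle was at (4.5, 2.3) in frame 1 and (2.1, 1.3) in frame 2.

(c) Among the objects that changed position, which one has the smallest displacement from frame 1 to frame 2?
the brown star

(moved 1.0)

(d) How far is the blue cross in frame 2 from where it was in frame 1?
2.8

The blue cross moved from (1.5, 9.2) to (4.3, 9.0), a distance of √(2.8² + 0.2²) ≈ 2.8.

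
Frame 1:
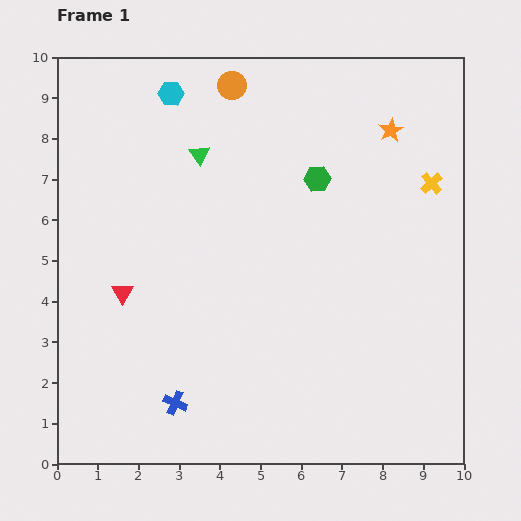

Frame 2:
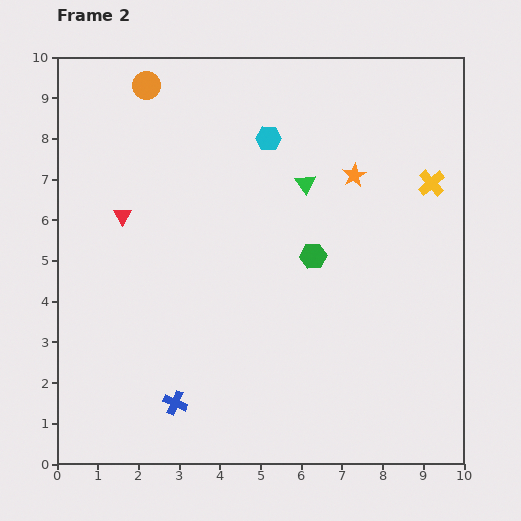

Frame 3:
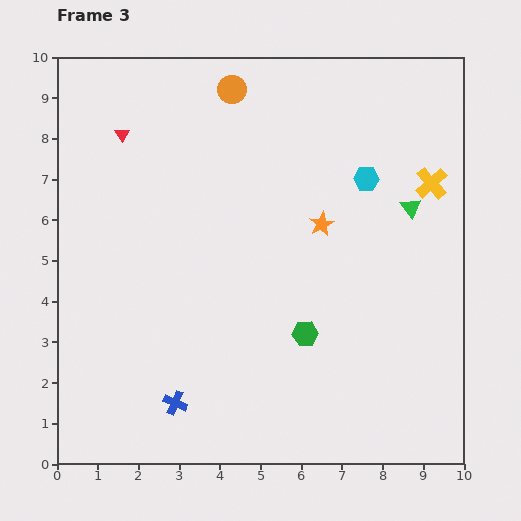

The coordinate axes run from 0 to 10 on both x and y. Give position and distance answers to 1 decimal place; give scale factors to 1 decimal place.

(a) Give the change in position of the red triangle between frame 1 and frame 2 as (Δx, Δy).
(0.0, 1.9)

The red triangle was at (1.6, 4.2) in frame 1 and (1.6, 6.1) in frame 2.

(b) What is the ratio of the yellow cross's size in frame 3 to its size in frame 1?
1.5×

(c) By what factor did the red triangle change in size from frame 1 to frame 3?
0.7×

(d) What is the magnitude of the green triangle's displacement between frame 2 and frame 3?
2.7

The green triangle moved from (6.1, 6.9) to (8.7, 6.3), a distance of √(2.6² + 0.6²) ≈ 2.7.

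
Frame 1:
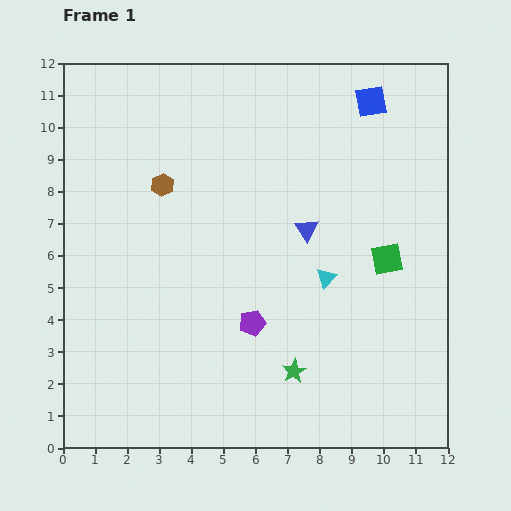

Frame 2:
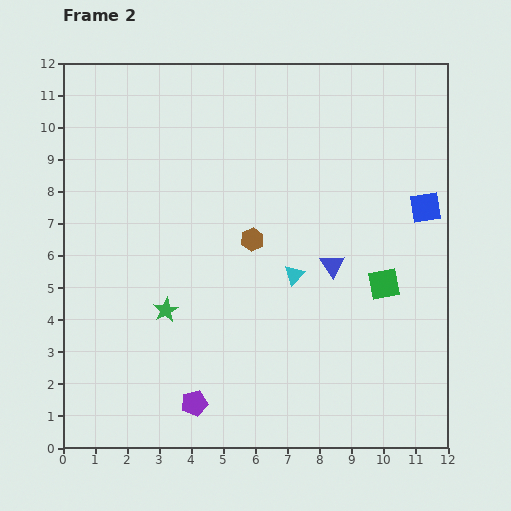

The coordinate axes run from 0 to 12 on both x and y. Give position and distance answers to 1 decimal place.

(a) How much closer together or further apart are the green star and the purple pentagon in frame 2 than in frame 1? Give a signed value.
+1.0

Distance in frame 1: 2.0. Distance in frame 2: 3.0.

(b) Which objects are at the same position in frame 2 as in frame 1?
none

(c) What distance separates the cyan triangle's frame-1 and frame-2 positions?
1.0

The cyan triangle moved from (8.2, 5.3) to (7.2, 5.4), a distance of √(1.0² + 0.1²) ≈ 1.0.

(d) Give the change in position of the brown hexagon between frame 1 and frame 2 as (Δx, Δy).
(2.8, -1.7)

The brown hexagon was at (3.1, 8.2) in frame 1 and (5.9, 6.5) in frame 2.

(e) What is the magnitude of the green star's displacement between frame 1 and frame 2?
4.4

The green star moved from (7.2, 2.4) to (3.2, 4.3), a distance of √(4.0² + 1.9²) ≈ 4.4.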